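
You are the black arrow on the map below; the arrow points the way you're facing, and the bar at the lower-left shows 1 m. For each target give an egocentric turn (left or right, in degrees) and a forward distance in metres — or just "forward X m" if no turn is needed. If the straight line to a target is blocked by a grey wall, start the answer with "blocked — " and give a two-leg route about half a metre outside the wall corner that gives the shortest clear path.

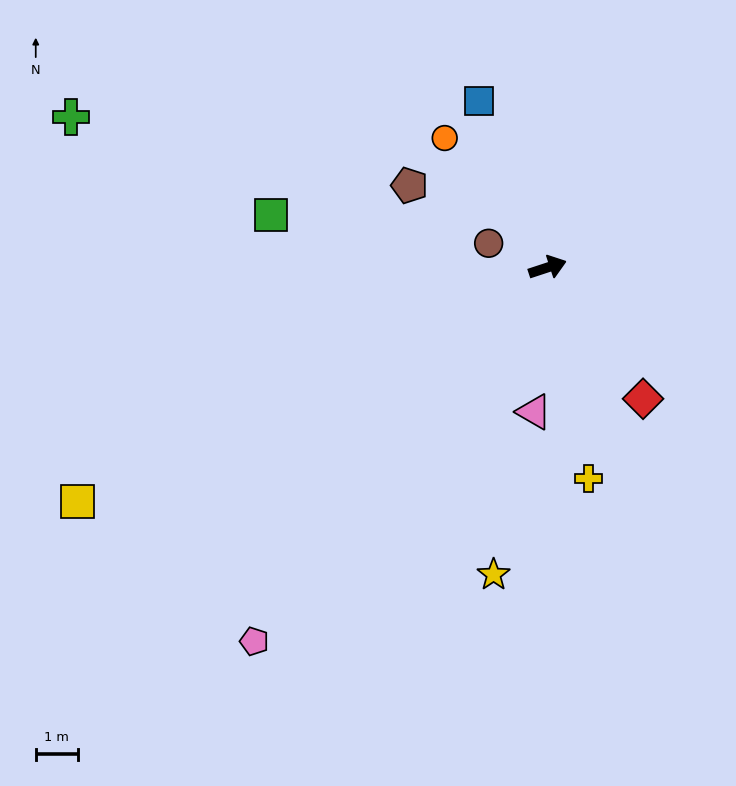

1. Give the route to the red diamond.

turn right 72°, forward 3.8 m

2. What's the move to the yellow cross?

turn right 97°, forward 5.1 m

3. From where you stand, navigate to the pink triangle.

turn right 114°, forward 3.4 m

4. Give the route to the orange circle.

turn left 110°, forward 3.9 m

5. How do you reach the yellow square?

turn right 172°, forward 12.4 m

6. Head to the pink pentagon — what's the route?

turn right 146°, forward 11.2 m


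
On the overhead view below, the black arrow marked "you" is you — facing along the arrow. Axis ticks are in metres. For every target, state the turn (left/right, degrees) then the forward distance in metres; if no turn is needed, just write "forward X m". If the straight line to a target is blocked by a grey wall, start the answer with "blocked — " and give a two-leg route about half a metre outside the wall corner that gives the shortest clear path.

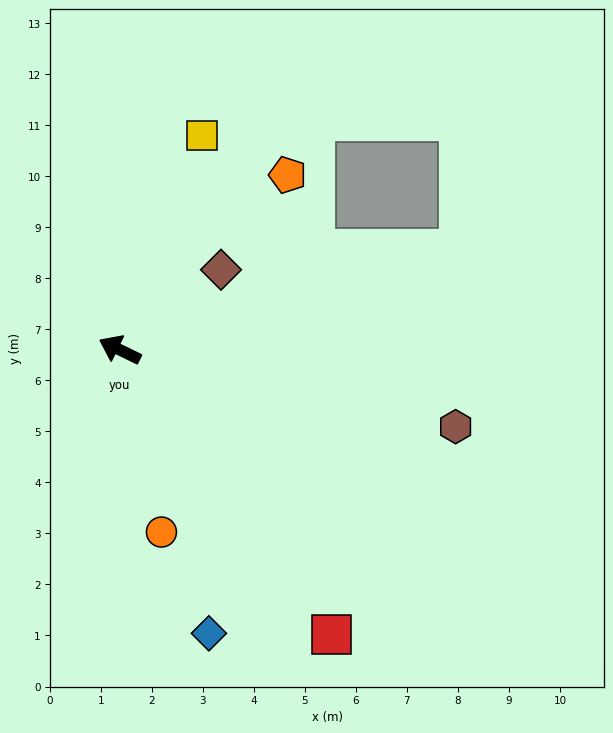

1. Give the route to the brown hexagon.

turn right 167°, forward 6.8 m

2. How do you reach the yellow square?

turn right 85°, forward 4.5 m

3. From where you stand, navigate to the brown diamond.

turn right 116°, forward 2.5 m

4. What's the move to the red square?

turn left 153°, forward 7.0 m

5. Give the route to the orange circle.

turn left 129°, forward 3.7 m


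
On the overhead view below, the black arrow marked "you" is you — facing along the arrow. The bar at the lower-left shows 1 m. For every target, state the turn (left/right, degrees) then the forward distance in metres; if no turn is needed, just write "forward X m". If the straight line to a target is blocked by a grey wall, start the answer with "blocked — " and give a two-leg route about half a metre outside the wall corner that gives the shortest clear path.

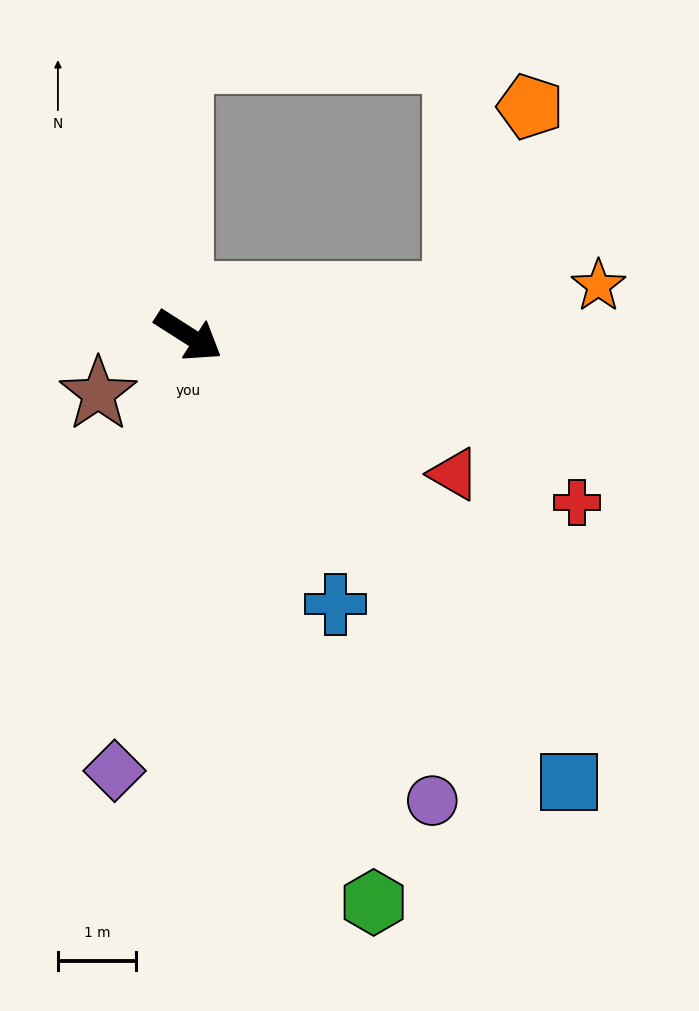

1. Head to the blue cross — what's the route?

turn right 29°, forward 3.9 m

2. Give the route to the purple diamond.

turn right 67°, forward 5.6 m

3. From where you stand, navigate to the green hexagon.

turn right 39°, forward 7.6 m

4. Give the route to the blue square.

turn right 17°, forward 7.5 m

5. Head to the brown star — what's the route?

turn right 114°, forward 1.4 m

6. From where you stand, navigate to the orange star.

turn left 40°, forward 5.3 m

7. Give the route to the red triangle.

turn left 5°, forward 3.8 m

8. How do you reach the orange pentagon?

blocked — turn left 41°, forward 3.5 m, then turn left 60°, forward 2.6 m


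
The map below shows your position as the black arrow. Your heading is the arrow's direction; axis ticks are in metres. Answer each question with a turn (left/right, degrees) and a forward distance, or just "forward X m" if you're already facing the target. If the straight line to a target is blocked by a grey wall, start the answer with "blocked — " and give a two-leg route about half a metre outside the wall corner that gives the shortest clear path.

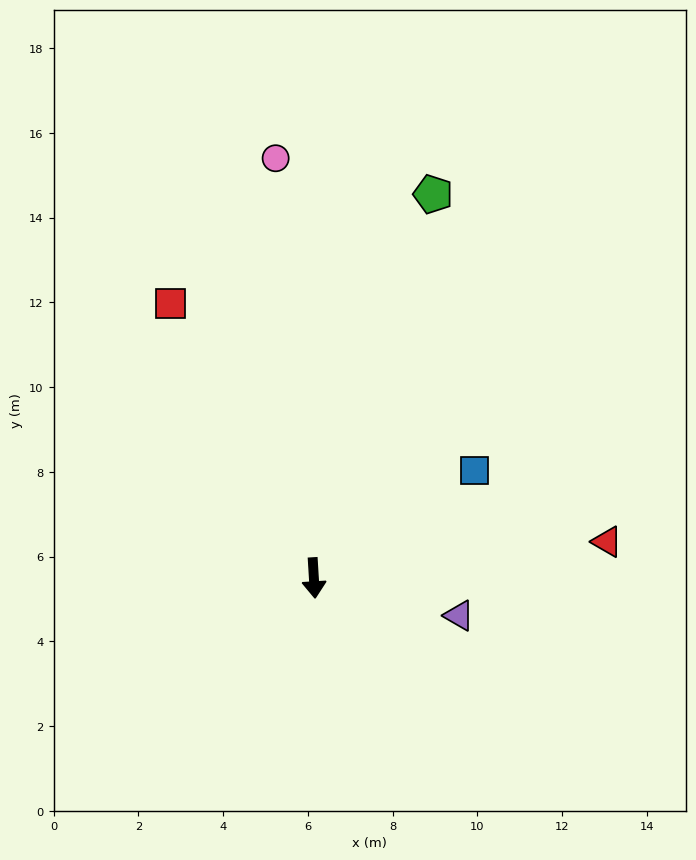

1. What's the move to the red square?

turn right 156°, forward 7.3 m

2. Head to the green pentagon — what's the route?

turn left 159°, forward 9.5 m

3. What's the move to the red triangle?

turn left 94°, forward 7.0 m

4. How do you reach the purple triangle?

turn left 72°, forward 3.5 m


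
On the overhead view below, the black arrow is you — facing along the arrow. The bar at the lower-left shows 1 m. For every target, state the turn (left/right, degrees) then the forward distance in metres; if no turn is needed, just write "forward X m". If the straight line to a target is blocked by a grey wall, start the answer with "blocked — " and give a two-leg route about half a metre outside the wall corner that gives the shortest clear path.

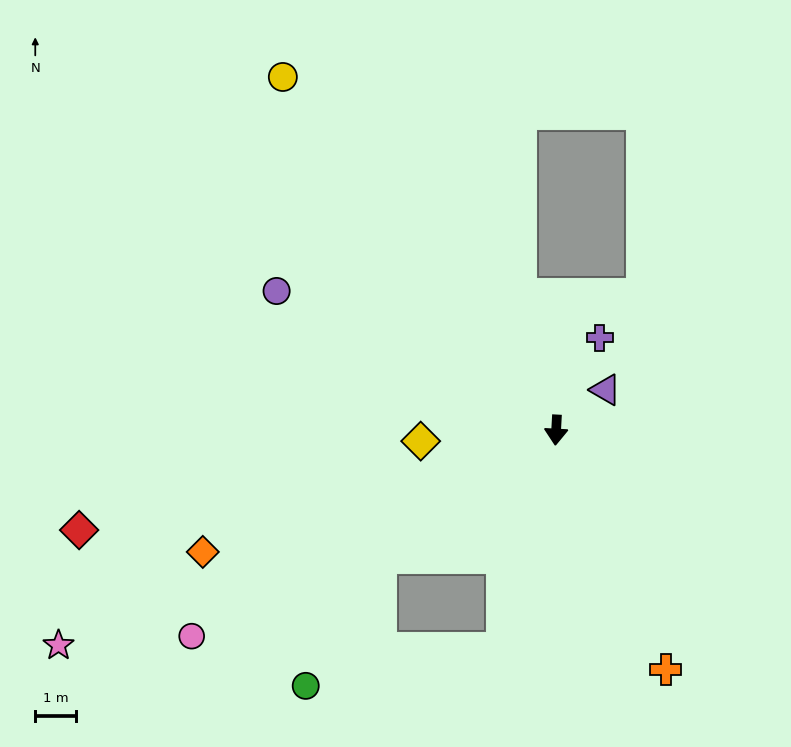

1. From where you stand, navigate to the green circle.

blocked — turn right 51°, forward 5.3 m, then turn left 24°, forward 3.6 m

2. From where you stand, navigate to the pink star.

turn right 63°, forward 13.2 m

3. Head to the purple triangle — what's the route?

turn left 132°, forward 1.6 m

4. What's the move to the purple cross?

turn left 158°, forward 2.5 m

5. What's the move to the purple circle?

turn right 113°, forward 7.6 m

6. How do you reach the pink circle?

turn right 57°, forward 10.2 m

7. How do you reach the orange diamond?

turn right 68°, forward 9.1 m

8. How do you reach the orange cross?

turn left 28°, forward 6.4 m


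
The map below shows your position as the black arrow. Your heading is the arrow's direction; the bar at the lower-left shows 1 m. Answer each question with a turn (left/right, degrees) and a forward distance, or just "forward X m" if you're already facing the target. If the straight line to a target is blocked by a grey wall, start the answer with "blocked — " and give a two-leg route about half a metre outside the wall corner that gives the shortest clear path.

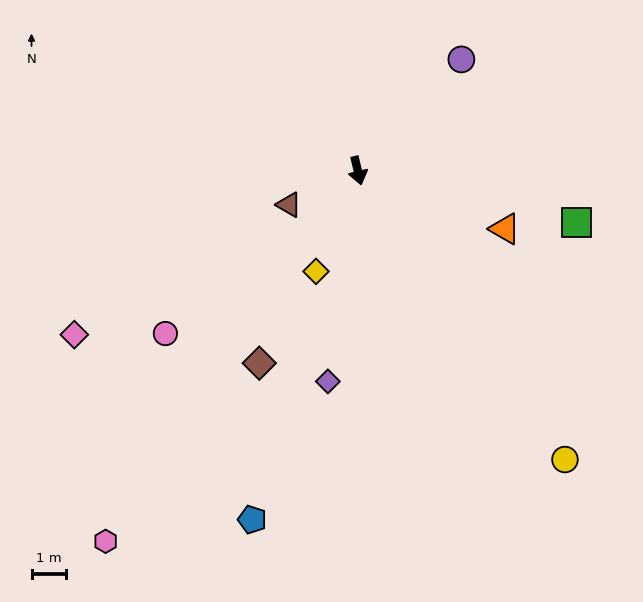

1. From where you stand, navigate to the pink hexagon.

turn right 48°, forward 12.9 m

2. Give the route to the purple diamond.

turn right 21°, forward 6.1 m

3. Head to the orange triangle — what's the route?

turn left 55°, forward 4.5 m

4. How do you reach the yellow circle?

turn left 22°, forward 10.2 m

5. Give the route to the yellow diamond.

turn right 36°, forward 3.1 m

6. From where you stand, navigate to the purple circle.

turn left 124°, forward 4.4 m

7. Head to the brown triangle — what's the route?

turn right 77°, forward 2.2 m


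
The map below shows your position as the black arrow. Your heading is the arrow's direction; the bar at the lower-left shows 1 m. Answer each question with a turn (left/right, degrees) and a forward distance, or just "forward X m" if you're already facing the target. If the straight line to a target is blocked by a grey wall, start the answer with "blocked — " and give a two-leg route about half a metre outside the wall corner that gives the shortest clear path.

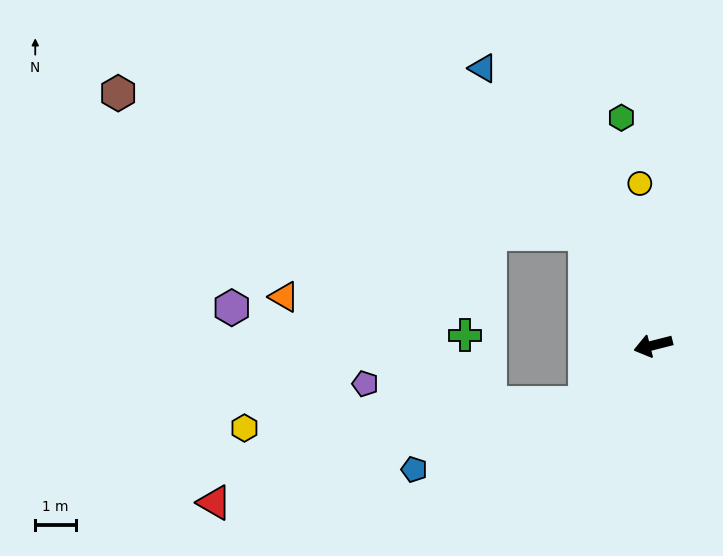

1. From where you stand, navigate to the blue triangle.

turn right 73°, forward 8.0 m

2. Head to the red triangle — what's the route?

blocked — turn left 26°, forward 2.2 m, then turn right 25°, forward 9.5 m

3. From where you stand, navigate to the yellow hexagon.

blocked — turn left 26°, forward 2.2 m, then turn right 36°, forward 8.4 m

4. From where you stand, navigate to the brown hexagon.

blocked — turn right 73°, forward 3.2 m, then turn left 42°, forward 12.0 m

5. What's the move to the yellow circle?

turn right 100°, forward 4.0 m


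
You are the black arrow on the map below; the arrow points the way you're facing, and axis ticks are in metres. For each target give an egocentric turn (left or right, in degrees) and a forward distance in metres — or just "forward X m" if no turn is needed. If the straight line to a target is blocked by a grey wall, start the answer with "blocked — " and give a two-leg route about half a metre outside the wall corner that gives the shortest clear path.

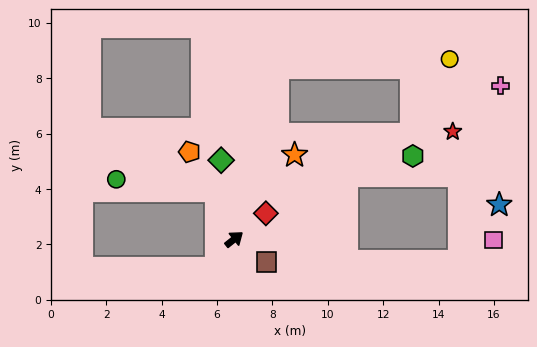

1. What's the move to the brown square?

turn right 74°, forward 1.4 m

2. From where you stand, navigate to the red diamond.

forward 1.5 m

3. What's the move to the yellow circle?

blocked — turn left 37°, forward 6.4 m, then turn right 73°, forward 6.2 m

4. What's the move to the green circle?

blocked — turn left 72°, forward 1.9 m, then turn left 63°, forward 3.6 m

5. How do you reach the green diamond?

turn left 61°, forward 2.9 m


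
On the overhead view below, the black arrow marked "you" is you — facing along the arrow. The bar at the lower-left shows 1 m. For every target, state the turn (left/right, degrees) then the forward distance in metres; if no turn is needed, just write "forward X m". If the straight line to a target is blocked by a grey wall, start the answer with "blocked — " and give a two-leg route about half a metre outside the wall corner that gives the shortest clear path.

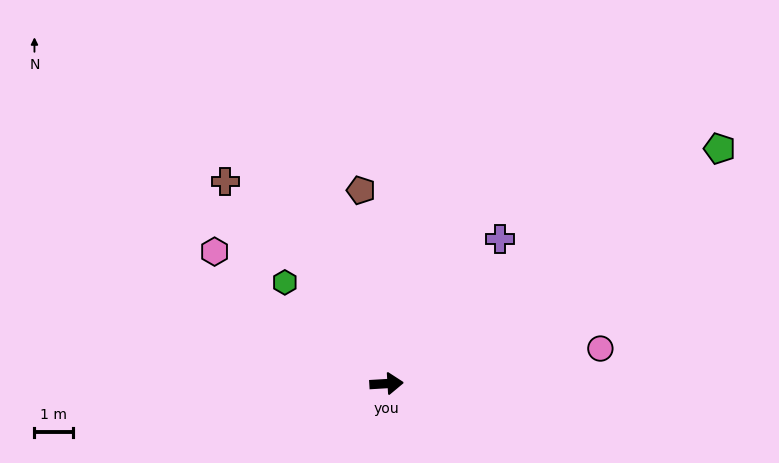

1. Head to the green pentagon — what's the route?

turn left 32°, forward 10.5 m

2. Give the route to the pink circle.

turn left 6°, forward 5.6 m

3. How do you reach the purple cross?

turn left 48°, forward 4.7 m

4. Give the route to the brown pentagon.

turn left 94°, forward 5.0 m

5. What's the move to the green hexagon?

turn left 132°, forward 3.7 m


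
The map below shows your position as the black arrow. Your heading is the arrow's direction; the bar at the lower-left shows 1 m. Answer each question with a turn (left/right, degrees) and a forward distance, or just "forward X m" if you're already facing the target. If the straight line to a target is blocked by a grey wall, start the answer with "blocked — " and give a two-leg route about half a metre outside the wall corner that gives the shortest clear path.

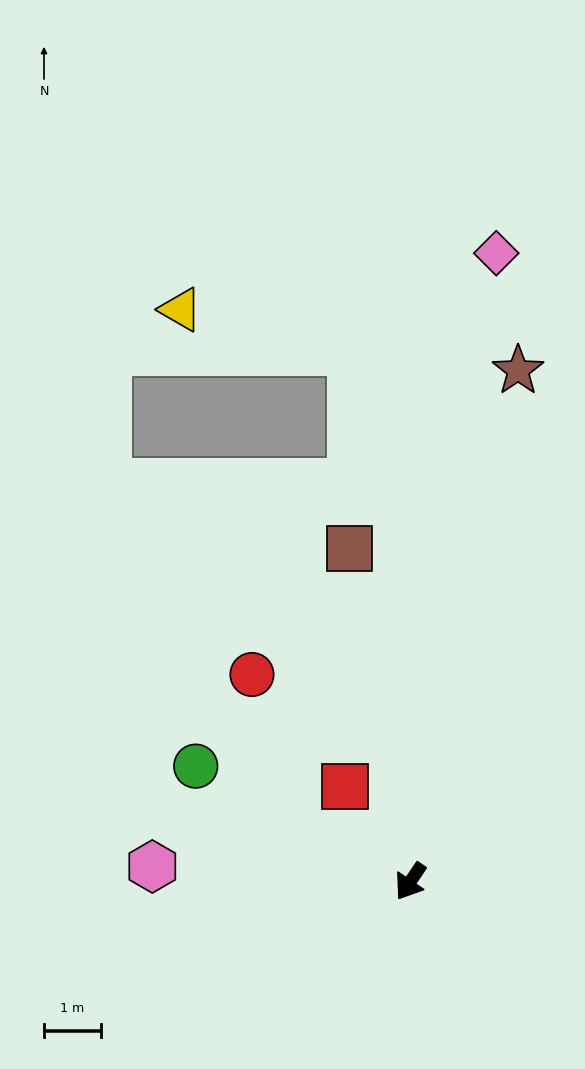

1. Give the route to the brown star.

turn right 158°, forward 9.2 m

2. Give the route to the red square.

turn right 111°, forward 2.0 m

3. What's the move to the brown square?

turn right 136°, forward 6.0 m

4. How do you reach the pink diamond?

turn right 154°, forward 11.2 m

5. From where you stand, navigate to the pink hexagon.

turn right 59°, forward 4.6 m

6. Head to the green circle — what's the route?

turn right 84°, forward 4.3 m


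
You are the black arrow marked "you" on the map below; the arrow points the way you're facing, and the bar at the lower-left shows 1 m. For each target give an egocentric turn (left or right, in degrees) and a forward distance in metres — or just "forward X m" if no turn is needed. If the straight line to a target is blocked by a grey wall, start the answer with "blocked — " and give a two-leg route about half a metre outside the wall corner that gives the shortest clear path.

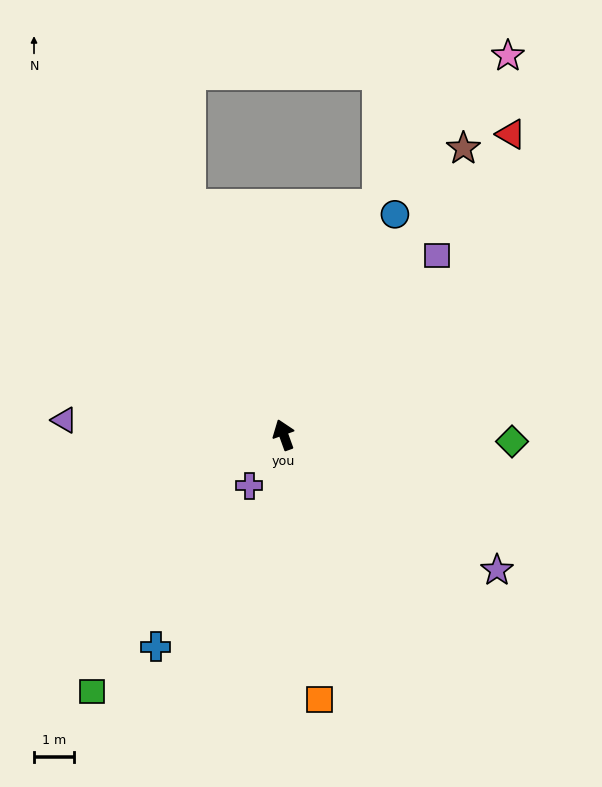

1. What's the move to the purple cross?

turn left 126°, forward 1.5 m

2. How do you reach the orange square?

turn left 168°, forward 6.7 m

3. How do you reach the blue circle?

turn right 47°, forward 6.2 m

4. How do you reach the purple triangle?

turn left 66°, forward 5.5 m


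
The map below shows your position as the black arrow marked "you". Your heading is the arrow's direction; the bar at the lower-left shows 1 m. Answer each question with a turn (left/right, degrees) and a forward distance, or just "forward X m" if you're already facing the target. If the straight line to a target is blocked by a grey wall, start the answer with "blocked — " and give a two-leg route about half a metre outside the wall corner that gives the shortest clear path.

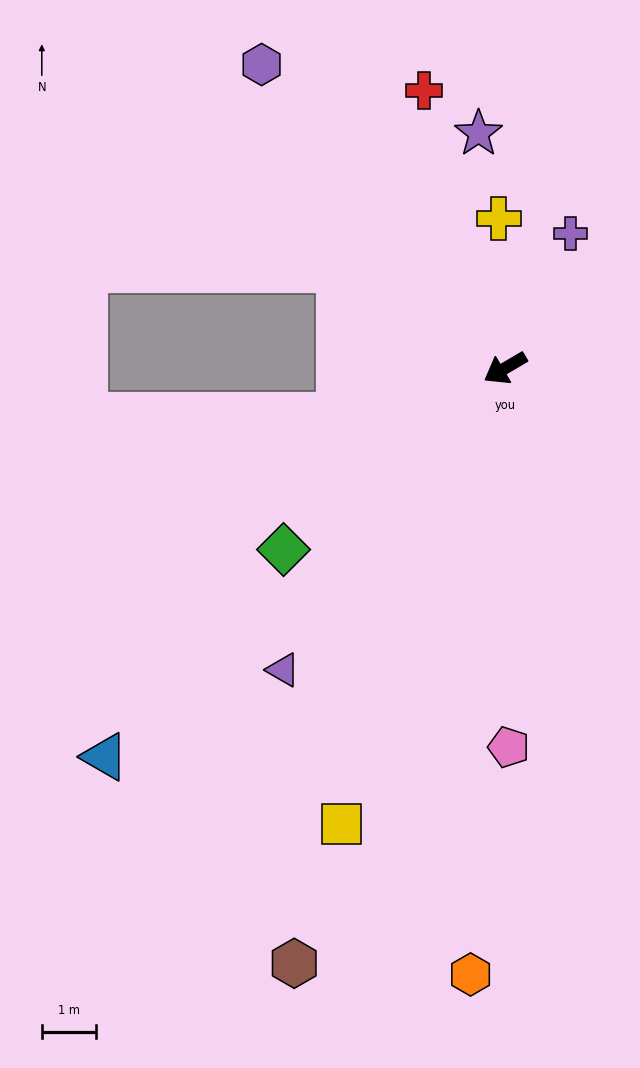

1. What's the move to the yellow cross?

turn right 118°, forward 2.8 m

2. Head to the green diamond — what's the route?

turn left 9°, forward 5.3 m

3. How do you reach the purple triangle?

turn left 23°, forward 6.9 m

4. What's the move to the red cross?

turn right 104°, forward 5.3 m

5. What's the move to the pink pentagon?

turn left 60°, forward 7.0 m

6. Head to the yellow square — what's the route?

turn left 40°, forward 8.9 m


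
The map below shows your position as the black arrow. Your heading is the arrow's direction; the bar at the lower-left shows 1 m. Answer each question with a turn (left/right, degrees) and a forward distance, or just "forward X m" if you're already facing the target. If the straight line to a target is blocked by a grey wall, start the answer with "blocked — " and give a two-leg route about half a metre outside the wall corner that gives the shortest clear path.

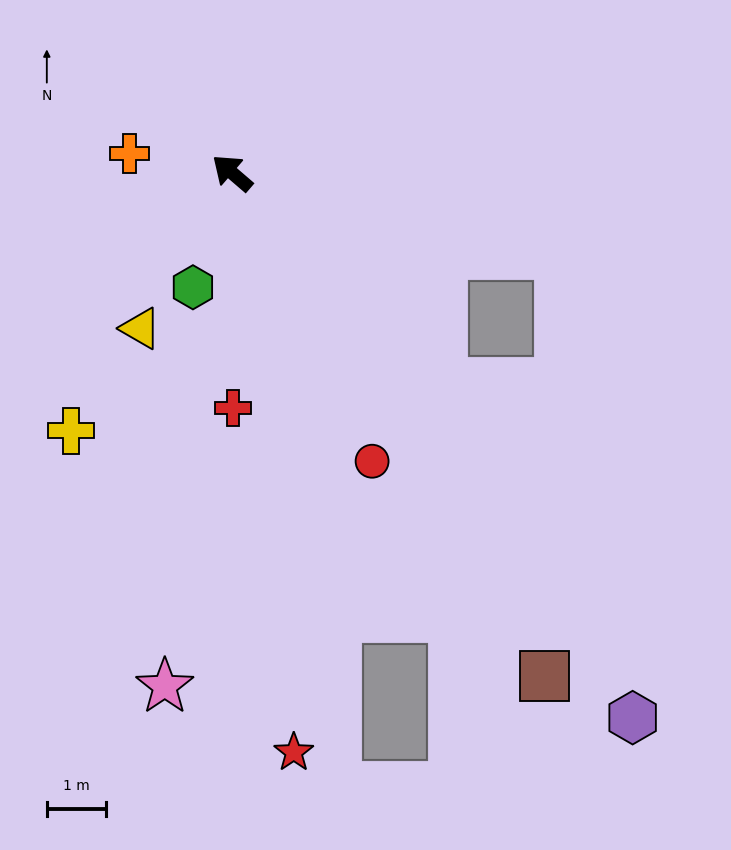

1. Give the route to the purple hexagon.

turn left 167°, forward 11.4 m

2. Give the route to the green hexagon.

turn left 112°, forward 2.0 m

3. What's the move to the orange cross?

turn left 30°, forward 1.8 m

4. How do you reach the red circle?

turn left 157°, forward 5.4 m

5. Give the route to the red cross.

turn left 131°, forward 4.0 m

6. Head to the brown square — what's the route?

turn left 163°, forward 9.9 m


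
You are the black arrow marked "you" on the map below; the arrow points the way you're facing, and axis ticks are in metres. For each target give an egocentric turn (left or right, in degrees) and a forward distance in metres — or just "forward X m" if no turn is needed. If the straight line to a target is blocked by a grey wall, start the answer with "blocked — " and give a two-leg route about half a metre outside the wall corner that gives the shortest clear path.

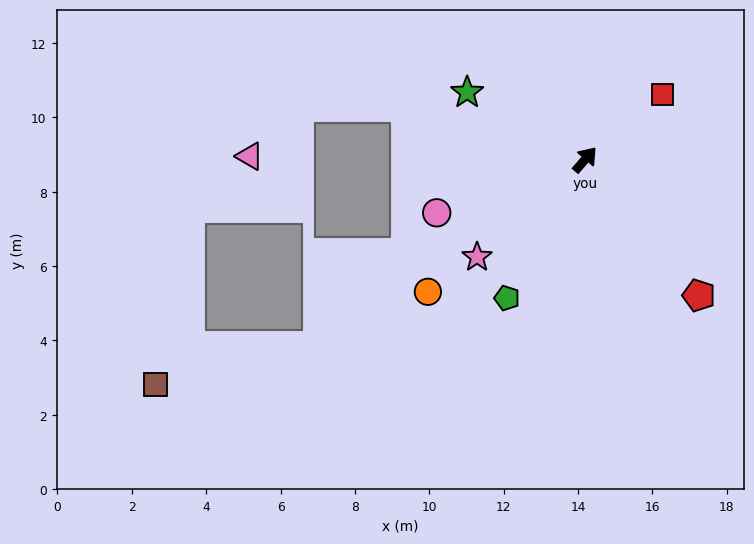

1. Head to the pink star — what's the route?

turn left 173°, forward 3.9 m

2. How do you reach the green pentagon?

turn right 169°, forward 4.3 m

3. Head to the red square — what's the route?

turn right 9°, forward 2.7 m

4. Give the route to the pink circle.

turn left 151°, forward 4.2 m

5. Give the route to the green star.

turn left 101°, forward 3.6 m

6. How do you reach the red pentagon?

turn right 99°, forward 4.8 m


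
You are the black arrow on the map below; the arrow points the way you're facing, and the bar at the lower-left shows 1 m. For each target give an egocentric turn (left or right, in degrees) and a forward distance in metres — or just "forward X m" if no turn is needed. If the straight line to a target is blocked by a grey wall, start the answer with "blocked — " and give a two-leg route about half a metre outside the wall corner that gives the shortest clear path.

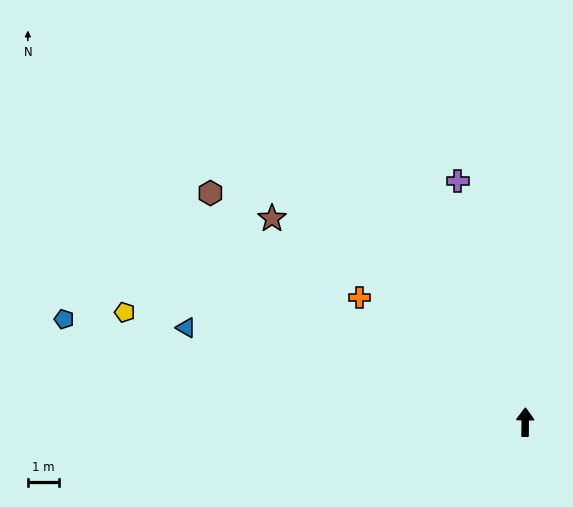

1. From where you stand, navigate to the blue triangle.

turn left 75°, forward 11.4 m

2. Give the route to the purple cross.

turn left 16°, forward 8.1 m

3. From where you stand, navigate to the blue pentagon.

turn left 78°, forward 15.3 m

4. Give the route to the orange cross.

turn left 54°, forward 6.7 m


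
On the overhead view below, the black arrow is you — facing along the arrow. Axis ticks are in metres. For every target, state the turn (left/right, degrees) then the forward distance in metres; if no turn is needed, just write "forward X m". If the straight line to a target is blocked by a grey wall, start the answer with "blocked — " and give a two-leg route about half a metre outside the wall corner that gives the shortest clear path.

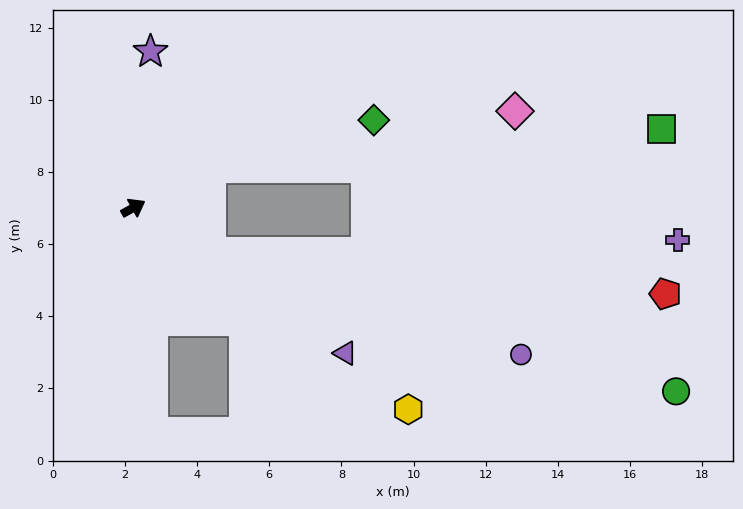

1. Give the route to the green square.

blocked — forward 2.4 m, then turn right 24°, forward 12.5 m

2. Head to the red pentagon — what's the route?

blocked — turn right 59°, forward 2.5 m, then turn left 25°, forward 12.7 m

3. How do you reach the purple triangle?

turn right 64°, forward 7.1 m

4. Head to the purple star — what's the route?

turn left 55°, forward 4.4 m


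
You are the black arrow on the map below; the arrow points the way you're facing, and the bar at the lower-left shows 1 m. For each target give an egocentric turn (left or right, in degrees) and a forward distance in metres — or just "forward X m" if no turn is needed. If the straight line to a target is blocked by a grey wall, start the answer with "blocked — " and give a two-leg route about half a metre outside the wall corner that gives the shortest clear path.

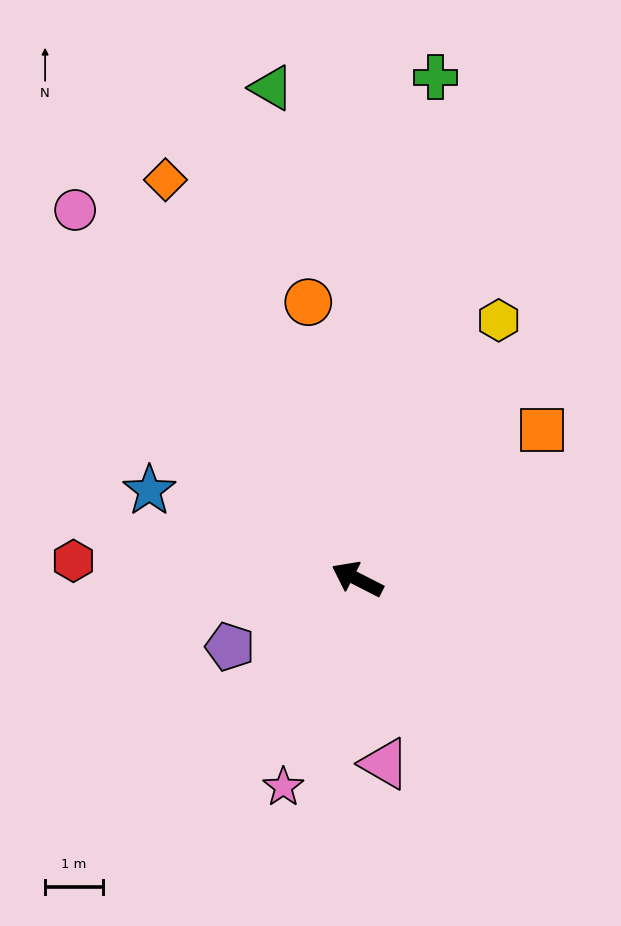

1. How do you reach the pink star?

turn left 97°, forward 3.8 m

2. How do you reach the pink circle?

turn right 26°, forward 8.0 m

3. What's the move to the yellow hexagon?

turn right 92°, forward 5.1 m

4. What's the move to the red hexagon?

turn left 23°, forward 4.9 m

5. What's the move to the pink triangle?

turn left 125°, forward 3.2 m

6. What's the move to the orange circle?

turn right 53°, forward 4.9 m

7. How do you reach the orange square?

turn right 114°, forward 4.1 m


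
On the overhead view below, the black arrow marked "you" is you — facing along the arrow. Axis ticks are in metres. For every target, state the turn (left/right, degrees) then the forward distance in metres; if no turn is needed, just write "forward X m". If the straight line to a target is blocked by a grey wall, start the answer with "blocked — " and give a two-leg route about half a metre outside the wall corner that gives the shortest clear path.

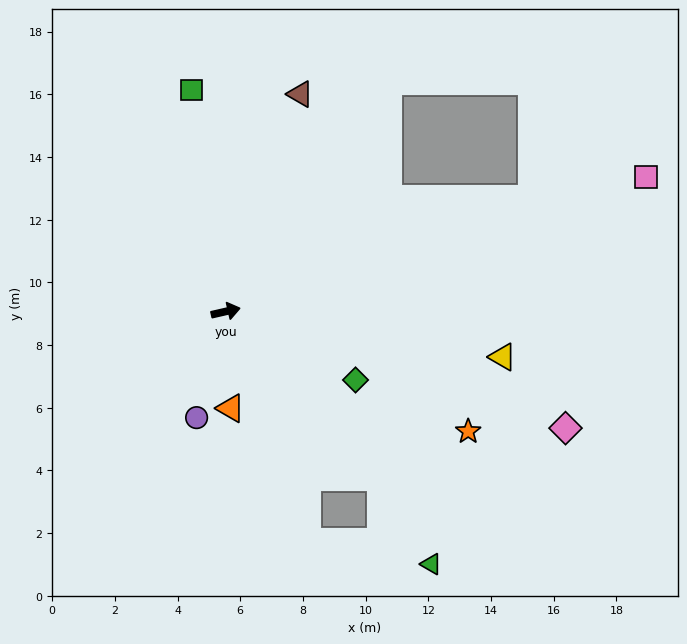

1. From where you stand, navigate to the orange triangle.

turn right 100°, forward 3.1 m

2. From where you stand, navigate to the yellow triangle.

turn right 22°, forward 9.0 m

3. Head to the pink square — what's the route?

turn left 5°, forward 14.1 m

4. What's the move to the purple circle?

turn right 118°, forward 3.5 m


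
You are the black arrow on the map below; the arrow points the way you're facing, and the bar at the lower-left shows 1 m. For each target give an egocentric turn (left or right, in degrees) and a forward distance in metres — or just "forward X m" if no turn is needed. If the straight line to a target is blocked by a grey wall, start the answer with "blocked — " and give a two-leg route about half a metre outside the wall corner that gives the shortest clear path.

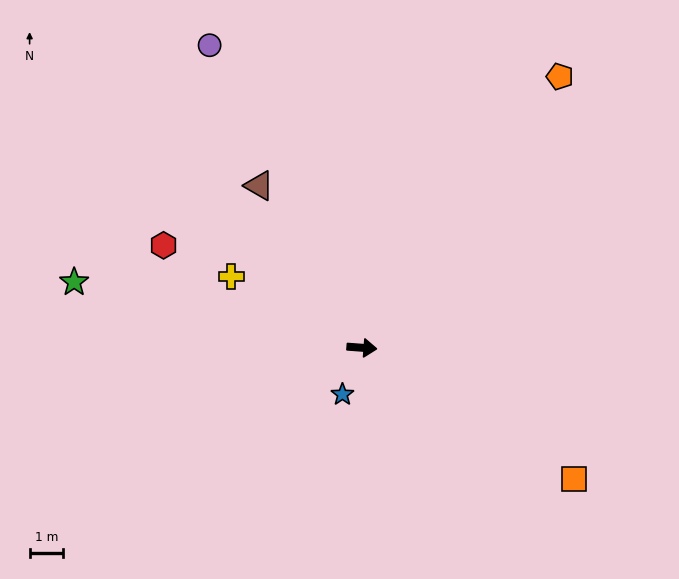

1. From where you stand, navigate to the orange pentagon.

turn left 58°, forward 10.1 m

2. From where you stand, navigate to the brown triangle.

turn left 127°, forward 5.8 m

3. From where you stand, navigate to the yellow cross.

turn left 156°, forward 4.5 m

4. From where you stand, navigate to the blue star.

turn right 108°, forward 1.5 m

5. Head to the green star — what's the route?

turn left 171°, forward 8.9 m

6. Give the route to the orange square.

turn right 27°, forward 7.5 m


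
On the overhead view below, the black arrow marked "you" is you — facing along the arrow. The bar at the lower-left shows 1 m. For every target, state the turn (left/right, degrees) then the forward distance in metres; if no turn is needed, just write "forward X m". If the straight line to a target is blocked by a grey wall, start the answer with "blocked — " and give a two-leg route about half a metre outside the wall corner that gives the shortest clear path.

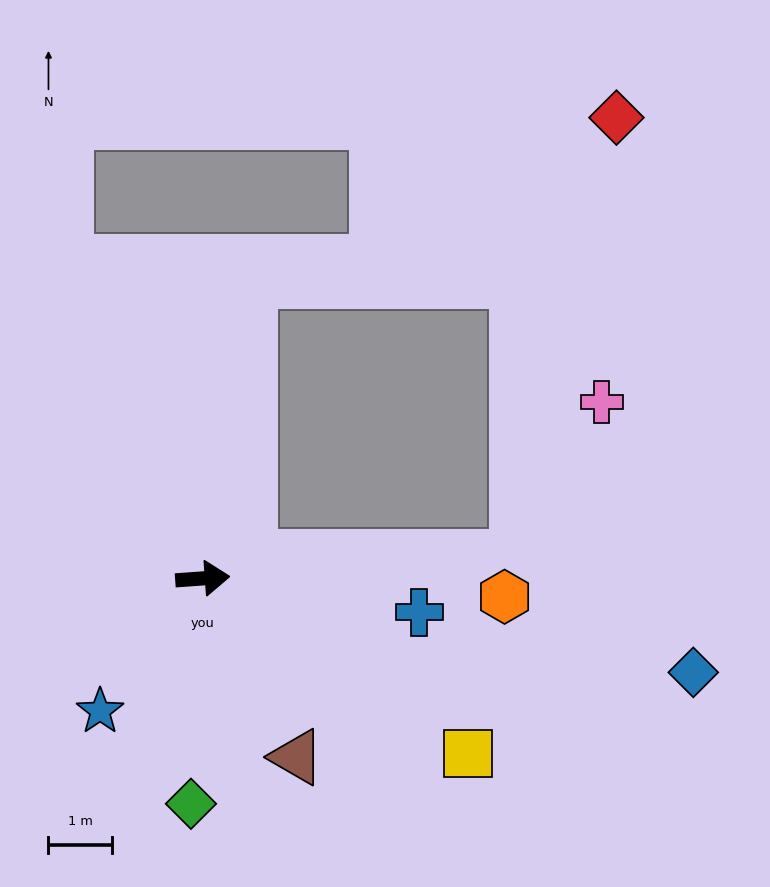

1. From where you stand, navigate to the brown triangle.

turn right 66°, forward 3.2 m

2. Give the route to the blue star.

turn right 132°, forward 2.6 m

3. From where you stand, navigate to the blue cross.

turn right 13°, forward 3.5 m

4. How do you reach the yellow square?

turn right 38°, forward 5.0 m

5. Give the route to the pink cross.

blocked — forward 5.0 m, then turn left 57°, forward 2.8 m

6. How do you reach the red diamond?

blocked — forward 5.0 m, then turn left 73°, forward 7.1 m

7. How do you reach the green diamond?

turn right 97°, forward 3.6 m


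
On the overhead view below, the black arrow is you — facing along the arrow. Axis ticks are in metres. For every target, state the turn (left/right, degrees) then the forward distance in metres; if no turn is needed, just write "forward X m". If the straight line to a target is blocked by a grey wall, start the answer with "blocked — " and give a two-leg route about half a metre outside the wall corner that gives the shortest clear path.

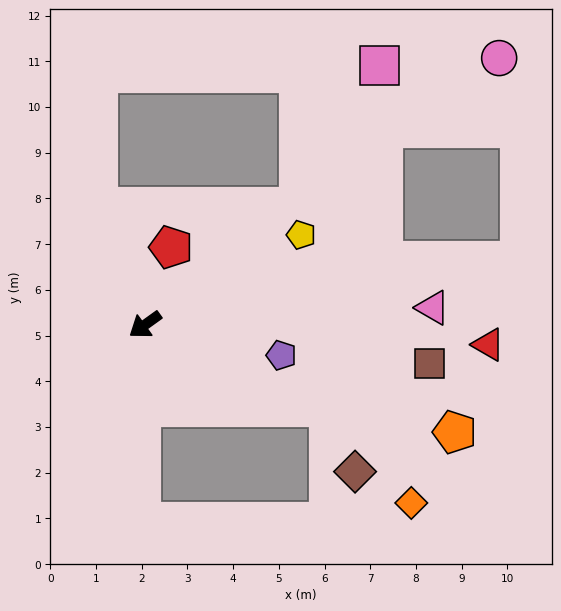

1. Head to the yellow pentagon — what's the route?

turn left 174°, forward 3.9 m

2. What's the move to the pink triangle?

turn left 148°, forward 6.3 m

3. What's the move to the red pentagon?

turn right 144°, forward 1.8 m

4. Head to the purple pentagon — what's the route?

turn left 132°, forward 3.1 m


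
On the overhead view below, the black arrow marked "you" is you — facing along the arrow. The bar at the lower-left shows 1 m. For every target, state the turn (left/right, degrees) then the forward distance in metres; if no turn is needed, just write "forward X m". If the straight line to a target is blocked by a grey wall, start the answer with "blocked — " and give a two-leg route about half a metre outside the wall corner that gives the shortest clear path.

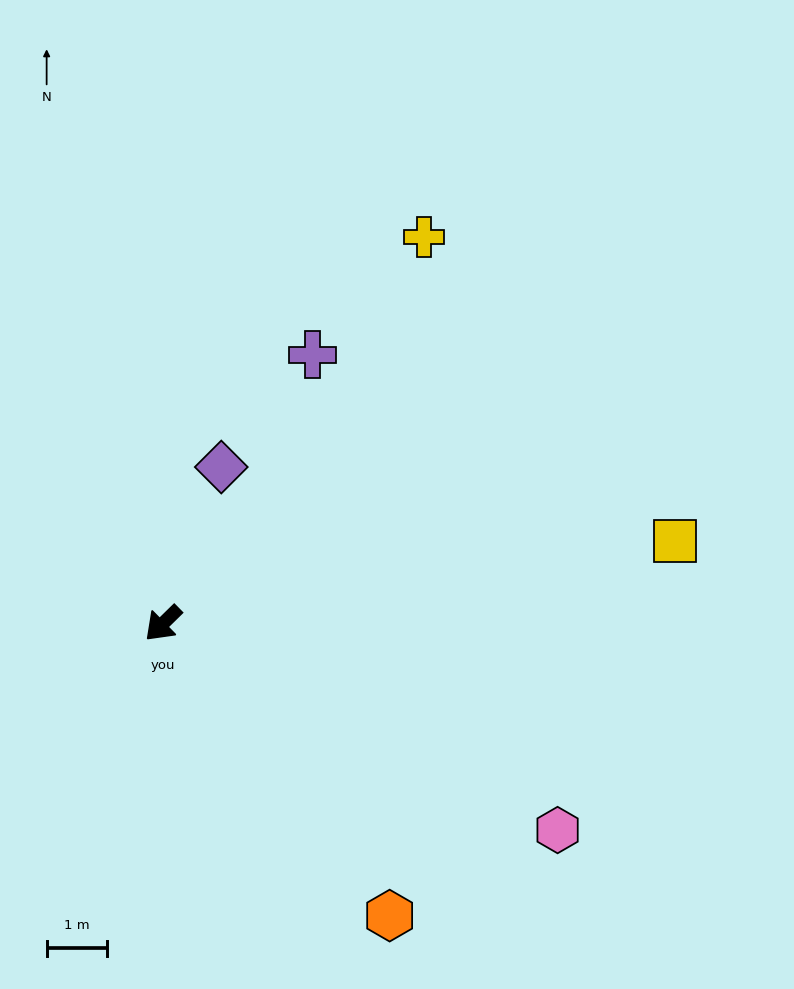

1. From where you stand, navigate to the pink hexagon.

turn left 108°, forward 7.4 m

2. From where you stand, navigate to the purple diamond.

turn right 155°, forward 2.8 m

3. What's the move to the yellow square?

turn left 145°, forward 8.6 m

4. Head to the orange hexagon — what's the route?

turn left 83°, forward 6.2 m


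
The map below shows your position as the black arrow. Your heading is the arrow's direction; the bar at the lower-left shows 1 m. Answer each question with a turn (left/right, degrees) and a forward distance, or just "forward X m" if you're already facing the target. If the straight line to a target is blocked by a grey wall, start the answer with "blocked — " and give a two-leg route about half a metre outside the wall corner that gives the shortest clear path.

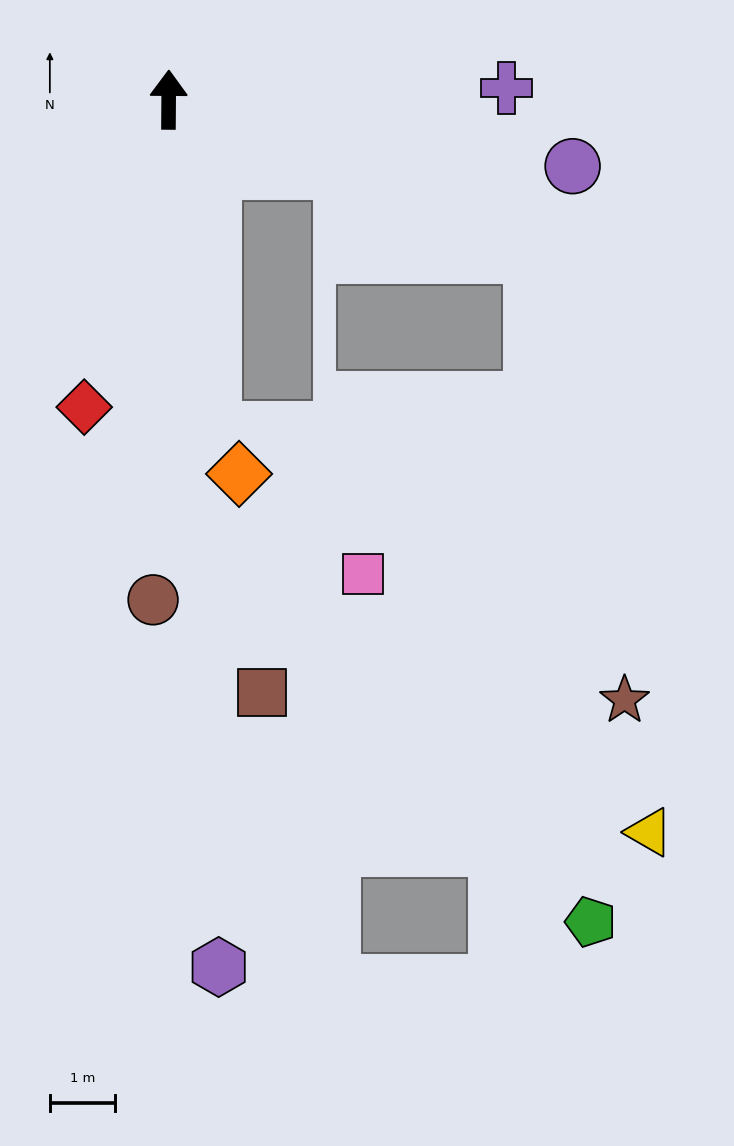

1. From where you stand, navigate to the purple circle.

turn right 99°, forward 6.2 m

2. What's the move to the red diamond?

turn left 165°, forward 4.9 m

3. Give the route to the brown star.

blocked — turn right 113°, forward 6.0 m, then turn right 55°, forward 6.9 m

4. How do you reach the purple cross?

turn right 88°, forward 5.2 m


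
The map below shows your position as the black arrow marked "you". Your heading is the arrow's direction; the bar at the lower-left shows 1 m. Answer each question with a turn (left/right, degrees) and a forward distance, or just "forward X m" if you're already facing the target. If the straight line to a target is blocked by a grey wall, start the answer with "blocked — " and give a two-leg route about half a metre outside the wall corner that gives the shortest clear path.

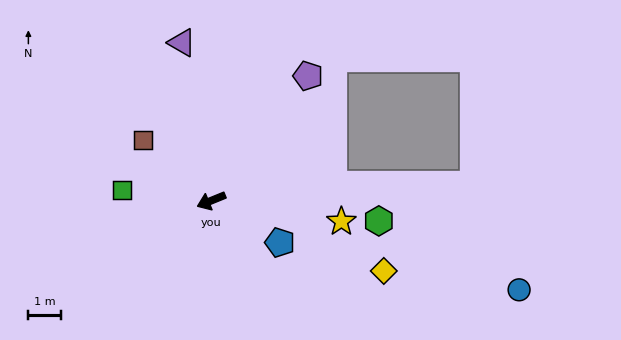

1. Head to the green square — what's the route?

turn right 29°, forward 2.8 m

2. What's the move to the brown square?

turn right 64°, forward 2.8 m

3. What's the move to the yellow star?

turn left 149°, forward 4.1 m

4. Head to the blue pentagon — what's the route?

turn left 126°, forward 2.5 m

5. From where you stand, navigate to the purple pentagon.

turn right 150°, forward 4.9 m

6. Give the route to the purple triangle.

turn right 102°, forward 5.0 m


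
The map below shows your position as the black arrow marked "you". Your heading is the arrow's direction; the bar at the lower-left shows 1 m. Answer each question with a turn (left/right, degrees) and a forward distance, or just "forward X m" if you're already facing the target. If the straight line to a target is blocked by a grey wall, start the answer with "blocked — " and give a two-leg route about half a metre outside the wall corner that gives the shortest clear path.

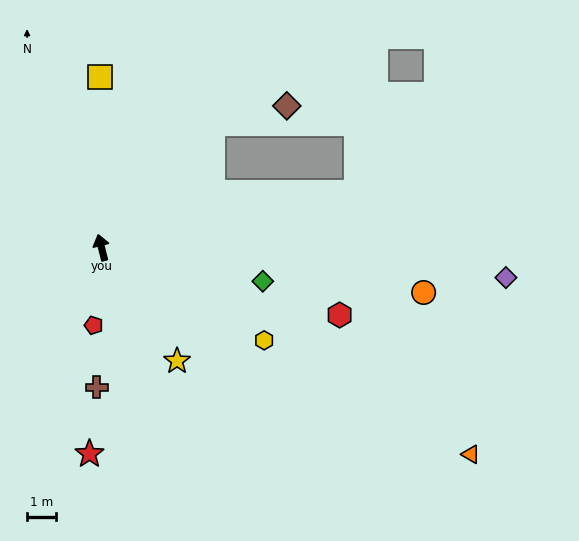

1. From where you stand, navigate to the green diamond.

turn right 116°, forward 5.6 m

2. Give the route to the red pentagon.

turn left 160°, forward 2.7 m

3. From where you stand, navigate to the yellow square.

turn right 14°, forward 5.9 m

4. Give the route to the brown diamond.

blocked — turn right 56°, forward 5.7 m, then turn right 34°, forward 2.6 m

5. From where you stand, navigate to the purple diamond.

turn right 108°, forward 13.9 m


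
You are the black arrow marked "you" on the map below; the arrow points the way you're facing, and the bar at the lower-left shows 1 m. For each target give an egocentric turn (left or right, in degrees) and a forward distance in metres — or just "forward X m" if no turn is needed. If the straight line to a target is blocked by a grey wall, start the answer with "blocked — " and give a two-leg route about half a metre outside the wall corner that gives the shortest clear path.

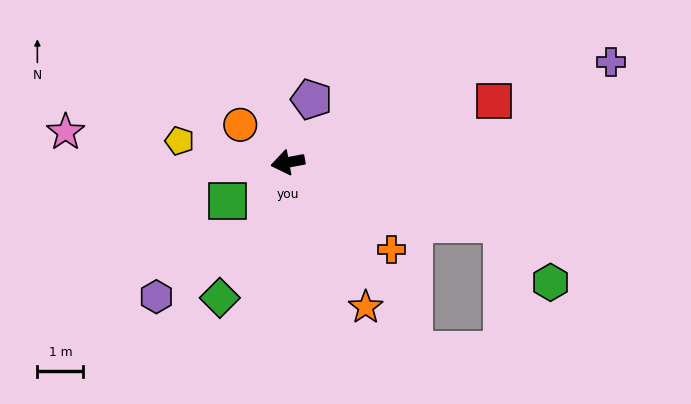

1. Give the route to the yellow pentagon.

turn right 22°, forward 2.4 m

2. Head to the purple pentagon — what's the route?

turn right 121°, forward 1.5 m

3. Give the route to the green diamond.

turn left 53°, forward 3.3 m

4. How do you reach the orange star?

turn left 108°, forward 3.6 m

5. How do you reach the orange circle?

turn right 49°, forward 1.3 m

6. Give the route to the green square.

turn left 22°, forward 1.6 m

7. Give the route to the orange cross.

turn left 129°, forward 3.0 m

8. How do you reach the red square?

turn right 174°, forward 4.7 m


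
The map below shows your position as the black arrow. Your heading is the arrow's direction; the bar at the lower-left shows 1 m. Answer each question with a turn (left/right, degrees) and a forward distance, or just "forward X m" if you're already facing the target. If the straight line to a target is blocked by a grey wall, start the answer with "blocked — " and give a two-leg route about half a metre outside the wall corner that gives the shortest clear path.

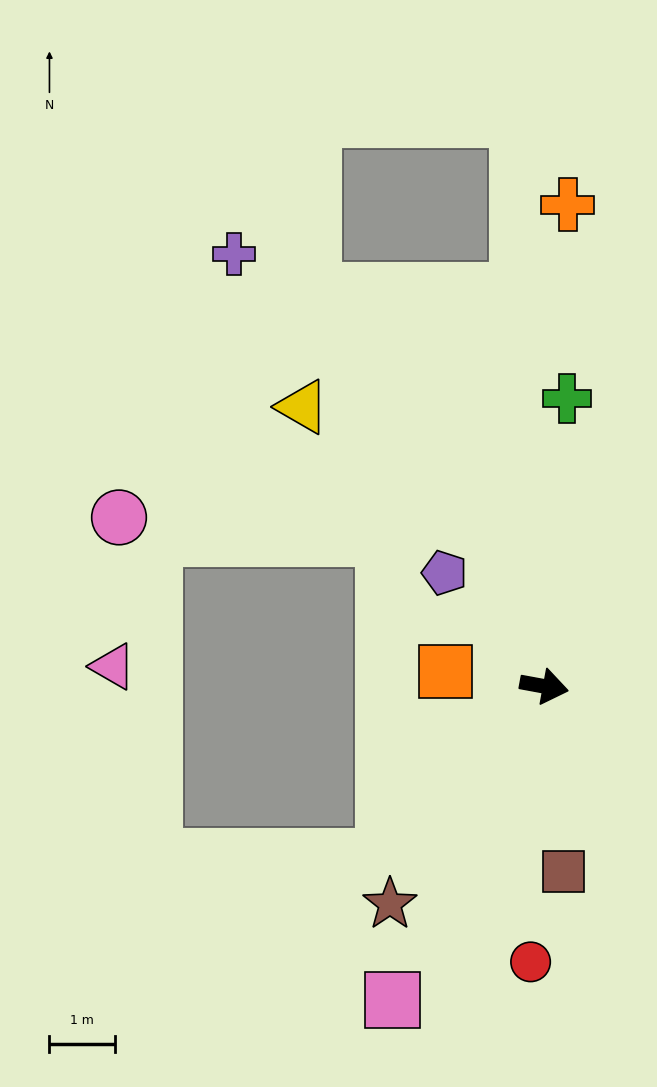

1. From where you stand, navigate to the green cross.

turn left 96°, forward 4.4 m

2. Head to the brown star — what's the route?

turn right 115°, forward 4.1 m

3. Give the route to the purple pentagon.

turn left 142°, forward 2.3 m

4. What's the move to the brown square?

turn right 74°, forward 2.8 m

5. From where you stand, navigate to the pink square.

turn right 105°, forward 5.3 m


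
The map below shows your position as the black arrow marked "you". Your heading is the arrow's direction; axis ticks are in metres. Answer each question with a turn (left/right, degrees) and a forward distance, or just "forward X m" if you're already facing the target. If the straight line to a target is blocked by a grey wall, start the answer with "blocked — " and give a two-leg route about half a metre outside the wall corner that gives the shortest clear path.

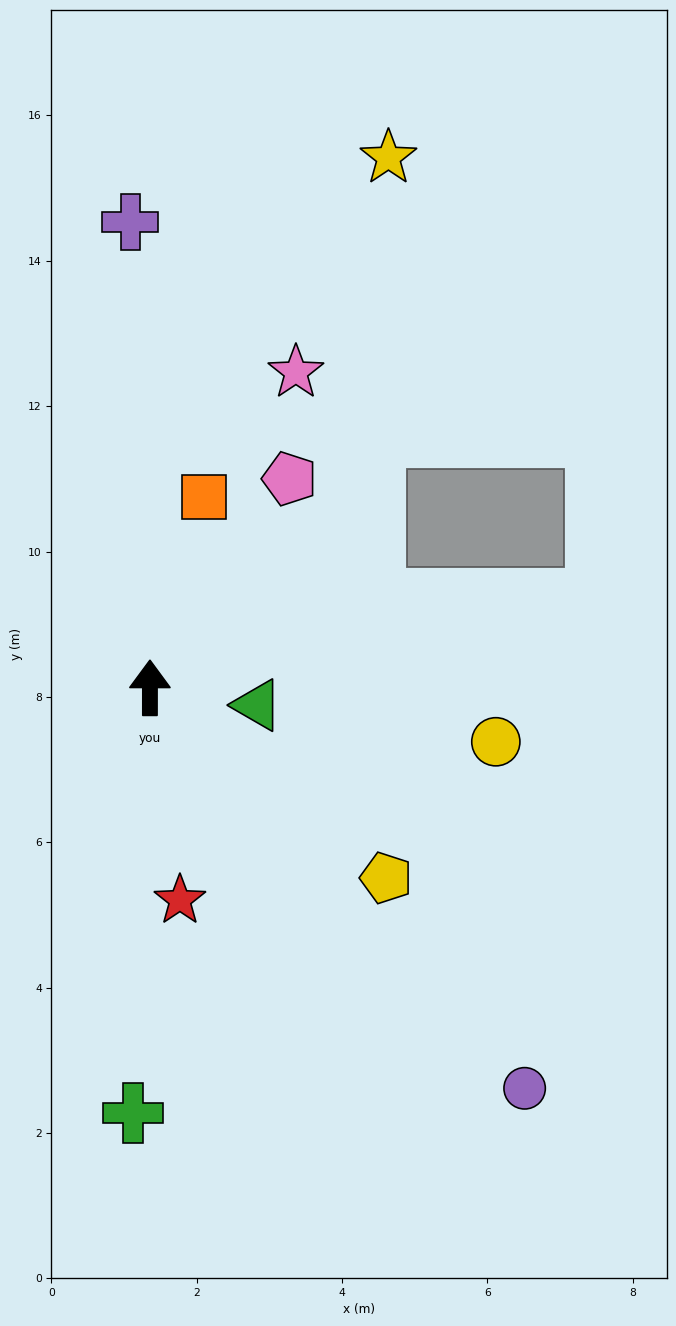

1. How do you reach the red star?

turn right 172°, forward 2.9 m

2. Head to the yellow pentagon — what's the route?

turn right 129°, forward 4.2 m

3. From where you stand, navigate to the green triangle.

turn right 99°, forward 1.5 m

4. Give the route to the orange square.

turn right 16°, forward 2.7 m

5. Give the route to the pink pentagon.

turn right 34°, forward 3.5 m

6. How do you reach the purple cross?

turn left 2°, forward 6.4 m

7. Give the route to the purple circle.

turn right 137°, forward 7.5 m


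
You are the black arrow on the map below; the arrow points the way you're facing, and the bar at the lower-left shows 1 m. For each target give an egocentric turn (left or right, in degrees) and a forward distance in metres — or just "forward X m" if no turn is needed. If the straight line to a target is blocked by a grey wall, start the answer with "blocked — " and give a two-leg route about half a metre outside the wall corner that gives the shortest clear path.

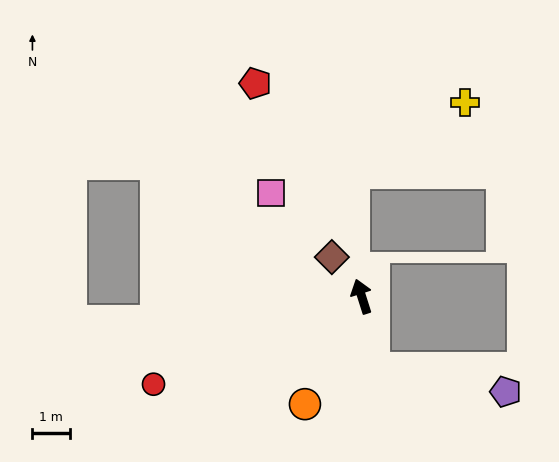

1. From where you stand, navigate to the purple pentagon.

blocked — turn left 173°, forward 1.9 m, then turn left 69°, forward 3.5 m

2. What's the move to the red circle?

turn left 95°, forward 6.0 m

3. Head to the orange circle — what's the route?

turn left 135°, forward 3.2 m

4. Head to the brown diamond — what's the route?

turn left 20°, forward 1.3 m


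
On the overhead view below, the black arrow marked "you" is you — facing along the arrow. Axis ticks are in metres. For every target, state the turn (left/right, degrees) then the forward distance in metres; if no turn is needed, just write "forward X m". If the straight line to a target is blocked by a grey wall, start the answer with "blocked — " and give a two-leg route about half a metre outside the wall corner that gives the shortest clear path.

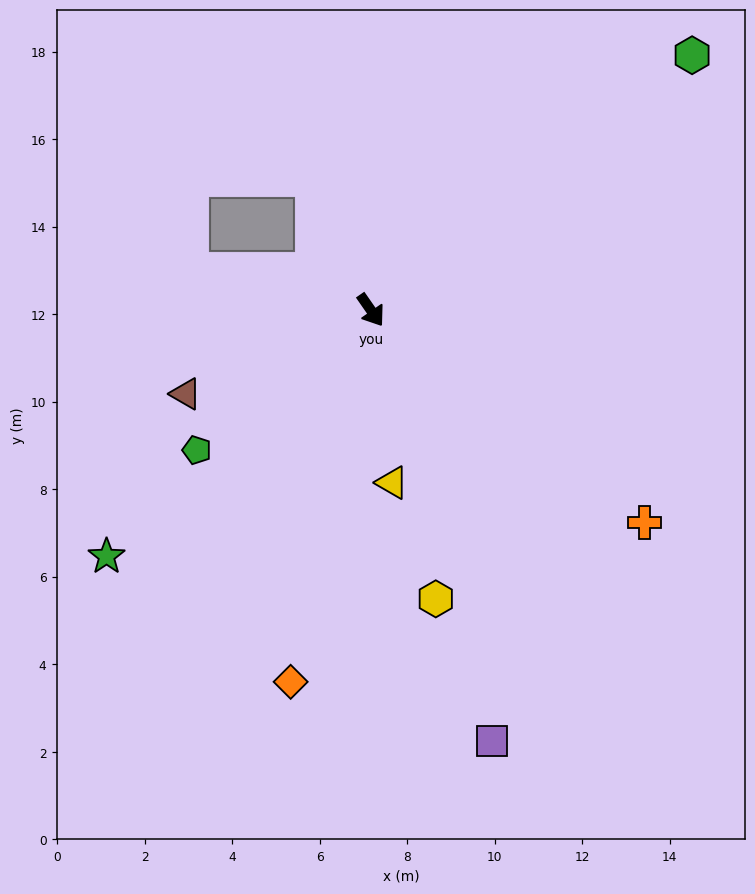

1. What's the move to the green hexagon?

turn left 94°, forward 9.4 m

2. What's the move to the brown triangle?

turn right 100°, forward 4.6 m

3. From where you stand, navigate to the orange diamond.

turn right 47°, forward 8.7 m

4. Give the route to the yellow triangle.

turn right 28°, forward 4.0 m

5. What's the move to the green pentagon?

turn right 86°, forward 5.1 m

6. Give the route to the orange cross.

turn left 17°, forward 7.9 m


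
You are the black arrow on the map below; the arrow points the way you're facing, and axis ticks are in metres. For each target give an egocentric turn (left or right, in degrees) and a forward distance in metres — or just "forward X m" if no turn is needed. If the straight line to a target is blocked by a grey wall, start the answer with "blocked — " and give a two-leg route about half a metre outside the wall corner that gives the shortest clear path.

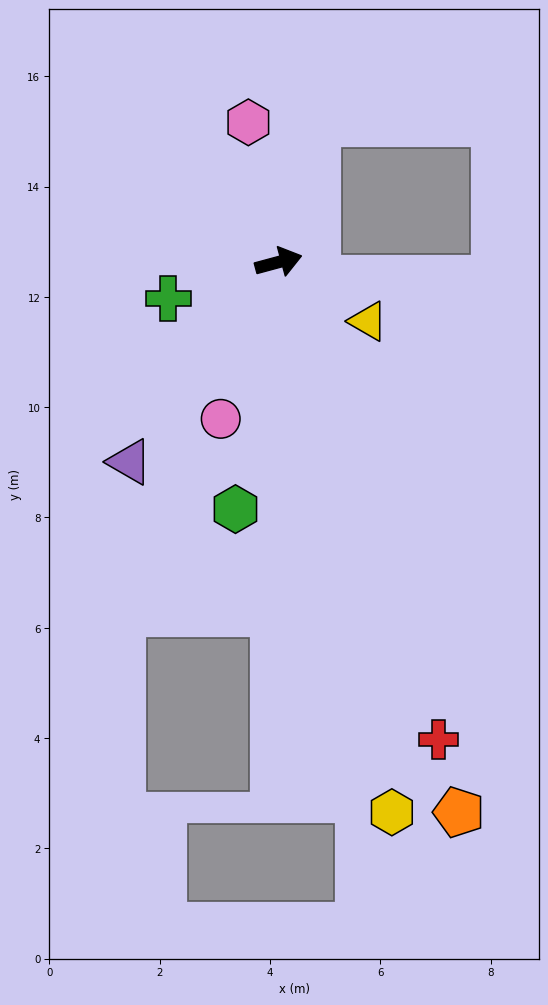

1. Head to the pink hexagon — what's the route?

turn left 87°, forward 2.6 m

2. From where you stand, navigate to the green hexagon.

turn right 115°, forward 4.5 m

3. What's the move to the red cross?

turn right 87°, forward 9.1 m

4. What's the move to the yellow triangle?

turn right 49°, forward 1.9 m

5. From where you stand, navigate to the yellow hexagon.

turn right 93°, forward 10.2 m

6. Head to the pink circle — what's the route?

turn right 125°, forward 3.0 m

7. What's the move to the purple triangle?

turn right 142°, forward 4.5 m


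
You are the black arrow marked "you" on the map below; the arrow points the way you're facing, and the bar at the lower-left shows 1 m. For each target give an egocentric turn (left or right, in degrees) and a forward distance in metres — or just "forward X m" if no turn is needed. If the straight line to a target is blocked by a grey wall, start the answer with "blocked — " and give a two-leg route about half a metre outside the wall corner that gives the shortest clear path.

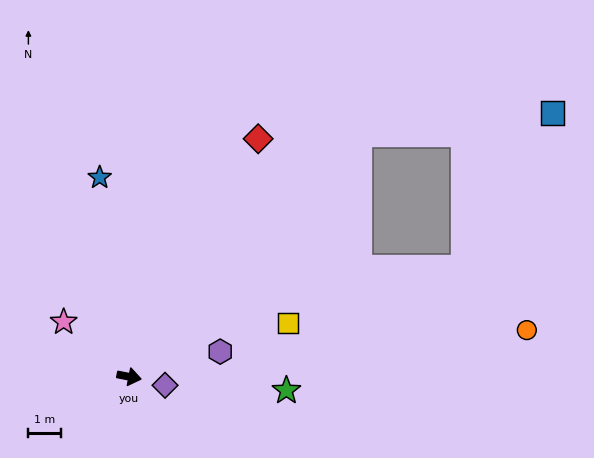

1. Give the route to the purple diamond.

turn right 2°, forward 1.1 m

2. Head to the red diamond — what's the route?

turn left 73°, forward 8.3 m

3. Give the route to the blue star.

turn left 109°, forward 6.2 m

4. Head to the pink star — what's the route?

turn left 151°, forward 2.6 m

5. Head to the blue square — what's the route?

blocked — turn left 58°, forward 10.2 m, then turn right 41°, forward 6.0 m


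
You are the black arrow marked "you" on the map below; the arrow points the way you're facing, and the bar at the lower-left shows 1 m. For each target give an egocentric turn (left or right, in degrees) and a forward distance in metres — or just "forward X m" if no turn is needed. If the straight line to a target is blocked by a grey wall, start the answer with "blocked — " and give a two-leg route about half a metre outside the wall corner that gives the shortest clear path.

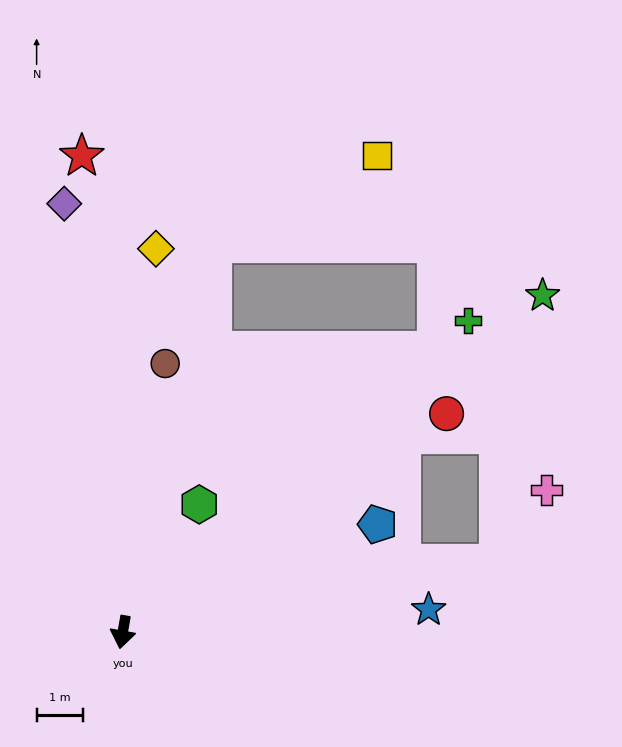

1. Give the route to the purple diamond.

turn right 162°, forward 9.4 m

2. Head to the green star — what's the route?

turn left 139°, forward 11.7 m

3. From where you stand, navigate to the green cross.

turn left 142°, forward 10.1 m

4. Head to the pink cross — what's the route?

blocked — turn left 110°, forward 8.3 m, then turn left 47°, forward 1.9 m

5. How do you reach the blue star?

turn left 104°, forward 6.7 m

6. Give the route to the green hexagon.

turn left 159°, forward 3.2 m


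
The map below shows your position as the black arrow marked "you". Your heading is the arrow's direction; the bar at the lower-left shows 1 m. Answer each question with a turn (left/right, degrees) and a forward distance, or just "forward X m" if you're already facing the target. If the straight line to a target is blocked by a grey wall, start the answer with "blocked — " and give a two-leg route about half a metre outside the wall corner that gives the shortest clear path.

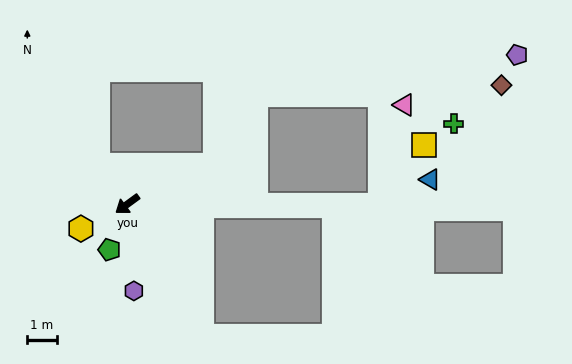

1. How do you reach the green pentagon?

turn left 32°, forward 1.7 m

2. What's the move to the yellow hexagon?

turn right 8°, forward 1.8 m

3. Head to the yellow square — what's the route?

blocked — turn left 144°, forward 8.6 m, then turn left 54°, forward 2.5 m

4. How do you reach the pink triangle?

blocked — turn left 144°, forward 8.6 m, then turn left 76°, forward 3.5 m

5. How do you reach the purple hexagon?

turn left 58°, forward 3.0 m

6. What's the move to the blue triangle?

blocked — turn left 144°, forward 8.6 m, then turn left 27°, forward 1.9 m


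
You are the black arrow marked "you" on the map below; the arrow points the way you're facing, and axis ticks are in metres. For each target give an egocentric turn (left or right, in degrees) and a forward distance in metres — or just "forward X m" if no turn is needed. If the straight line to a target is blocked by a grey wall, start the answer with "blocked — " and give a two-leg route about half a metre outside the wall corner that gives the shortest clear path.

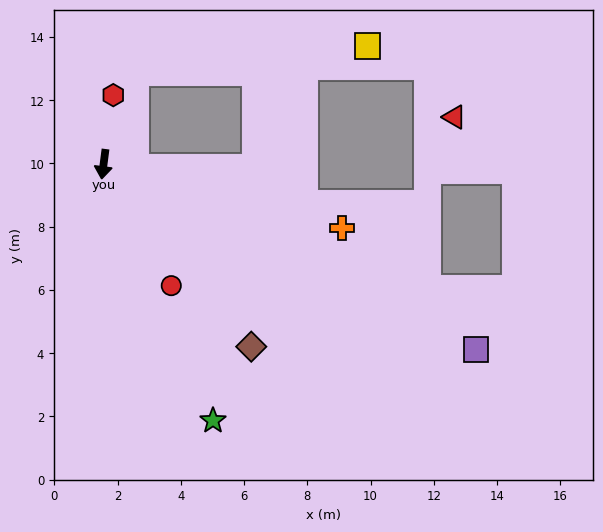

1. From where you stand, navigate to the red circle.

turn left 37°, forward 4.4 m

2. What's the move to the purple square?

turn left 71°, forward 13.1 m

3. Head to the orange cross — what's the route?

turn left 82°, forward 7.8 m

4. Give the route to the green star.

turn left 30°, forward 8.8 m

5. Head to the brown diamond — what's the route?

turn left 46°, forward 7.4 m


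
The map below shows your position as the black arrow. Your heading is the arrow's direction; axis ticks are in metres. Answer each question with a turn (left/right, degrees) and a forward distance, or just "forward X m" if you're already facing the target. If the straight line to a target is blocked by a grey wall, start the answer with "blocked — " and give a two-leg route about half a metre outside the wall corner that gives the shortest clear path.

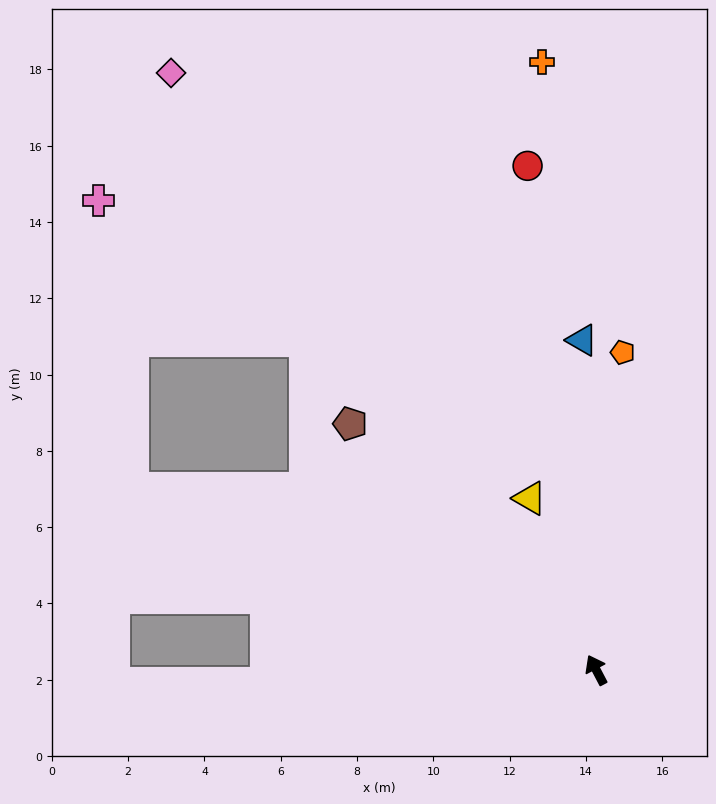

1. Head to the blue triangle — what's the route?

turn right 25°, forward 8.7 m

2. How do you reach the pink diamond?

turn left 8°, forward 19.2 m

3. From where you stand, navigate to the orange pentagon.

turn right 32°, forward 8.4 m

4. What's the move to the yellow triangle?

turn right 6°, forward 4.8 m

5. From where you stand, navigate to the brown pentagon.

turn left 17°, forward 9.1 m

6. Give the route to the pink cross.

blocked — turn left 41°, forward 13.0 m, then turn right 62°, forward 7.6 m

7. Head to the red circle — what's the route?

turn right 20°, forward 13.3 m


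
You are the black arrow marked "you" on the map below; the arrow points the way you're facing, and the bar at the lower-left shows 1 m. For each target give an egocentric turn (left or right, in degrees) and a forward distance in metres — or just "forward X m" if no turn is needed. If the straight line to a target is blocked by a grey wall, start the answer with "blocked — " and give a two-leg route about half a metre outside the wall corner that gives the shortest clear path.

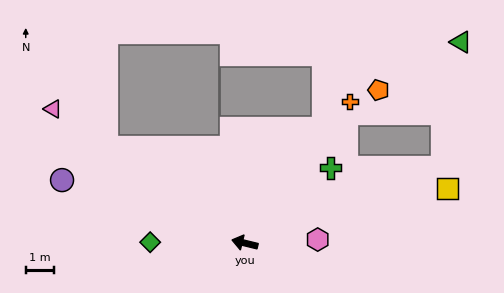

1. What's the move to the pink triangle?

turn right 21°, forward 8.4 m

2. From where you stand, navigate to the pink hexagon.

turn right 164°, forward 2.6 m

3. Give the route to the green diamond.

turn left 13°, forward 3.4 m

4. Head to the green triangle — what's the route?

blocked — turn right 145°, forward 7.6 m, then turn left 60°, forward 4.6 m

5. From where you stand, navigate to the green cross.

turn right 125°, forward 4.1 m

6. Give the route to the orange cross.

turn right 113°, forward 6.3 m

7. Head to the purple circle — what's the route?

turn right 5°, forward 6.9 m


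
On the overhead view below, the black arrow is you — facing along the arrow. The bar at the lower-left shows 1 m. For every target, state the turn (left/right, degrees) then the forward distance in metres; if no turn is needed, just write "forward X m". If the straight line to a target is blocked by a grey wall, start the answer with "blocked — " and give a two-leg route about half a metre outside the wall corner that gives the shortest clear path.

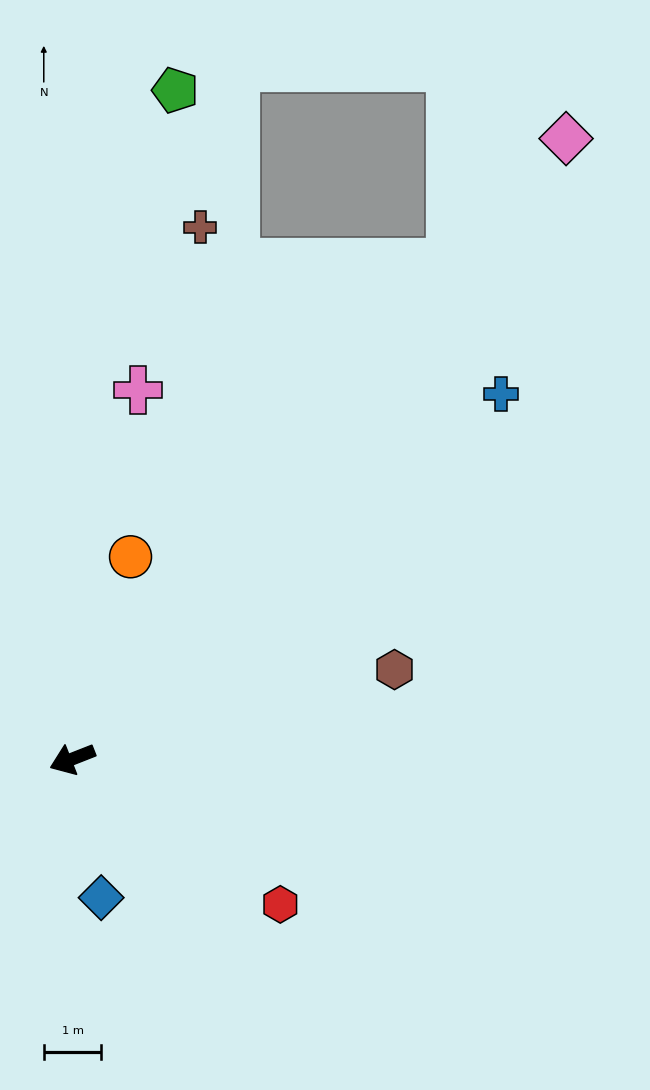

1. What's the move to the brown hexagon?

turn left 174°, forward 5.8 m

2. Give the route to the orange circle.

turn right 128°, forward 3.7 m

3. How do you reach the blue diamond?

turn left 80°, forward 2.5 m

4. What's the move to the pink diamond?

turn right 150°, forward 13.8 m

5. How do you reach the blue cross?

turn right 161°, forward 9.8 m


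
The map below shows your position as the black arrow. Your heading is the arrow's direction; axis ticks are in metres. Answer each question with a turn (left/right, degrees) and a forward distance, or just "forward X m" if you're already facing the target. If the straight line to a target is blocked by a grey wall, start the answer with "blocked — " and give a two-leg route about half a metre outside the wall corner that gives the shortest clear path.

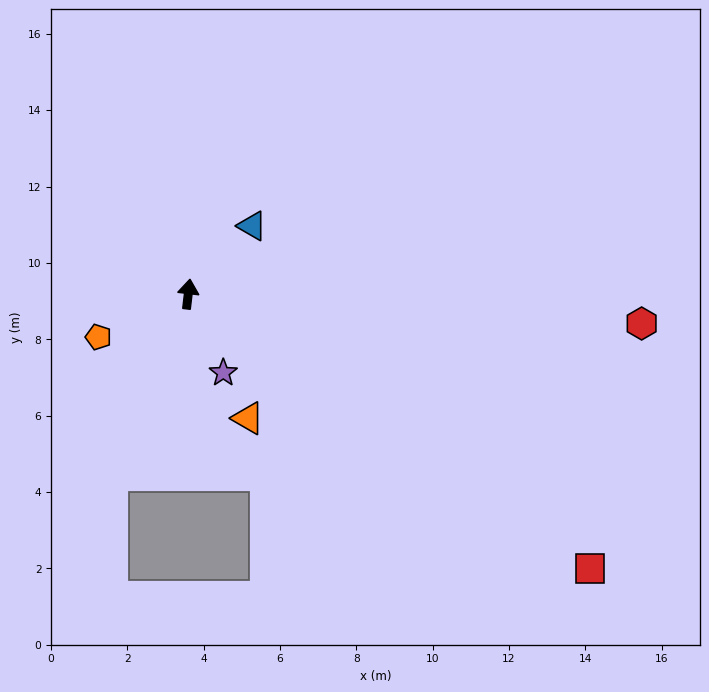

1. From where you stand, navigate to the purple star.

turn right 149°, forward 2.3 m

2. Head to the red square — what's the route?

turn right 118°, forward 12.7 m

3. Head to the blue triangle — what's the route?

turn right 36°, forward 2.4 m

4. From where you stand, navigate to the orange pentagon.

turn left 122°, forward 2.6 m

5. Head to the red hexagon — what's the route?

turn right 87°, forward 11.9 m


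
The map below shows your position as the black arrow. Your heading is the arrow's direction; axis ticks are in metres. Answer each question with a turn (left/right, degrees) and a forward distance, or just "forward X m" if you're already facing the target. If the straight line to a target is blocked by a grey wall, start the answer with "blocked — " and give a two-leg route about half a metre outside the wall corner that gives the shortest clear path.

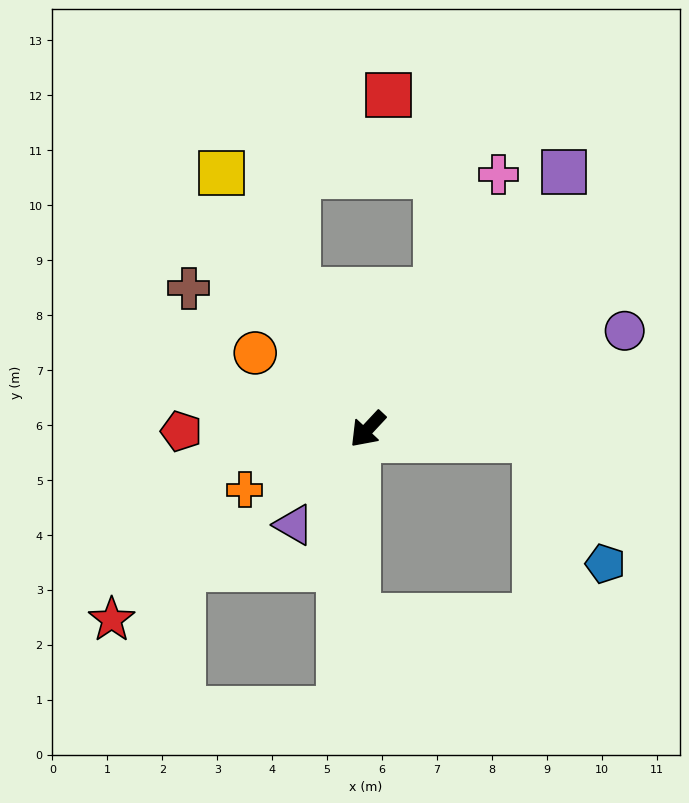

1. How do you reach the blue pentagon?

blocked — turn left 130°, forward 3.1 m, then turn right 58°, forward 2.6 m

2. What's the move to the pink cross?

turn right 164°, forward 5.2 m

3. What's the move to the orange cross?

turn right 21°, forward 2.5 m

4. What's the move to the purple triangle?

turn left 5°, forward 2.2 m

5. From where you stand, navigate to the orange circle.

turn right 81°, forward 2.5 m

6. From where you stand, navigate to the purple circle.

turn left 154°, forward 5.0 m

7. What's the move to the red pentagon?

turn right 46°, forward 3.4 m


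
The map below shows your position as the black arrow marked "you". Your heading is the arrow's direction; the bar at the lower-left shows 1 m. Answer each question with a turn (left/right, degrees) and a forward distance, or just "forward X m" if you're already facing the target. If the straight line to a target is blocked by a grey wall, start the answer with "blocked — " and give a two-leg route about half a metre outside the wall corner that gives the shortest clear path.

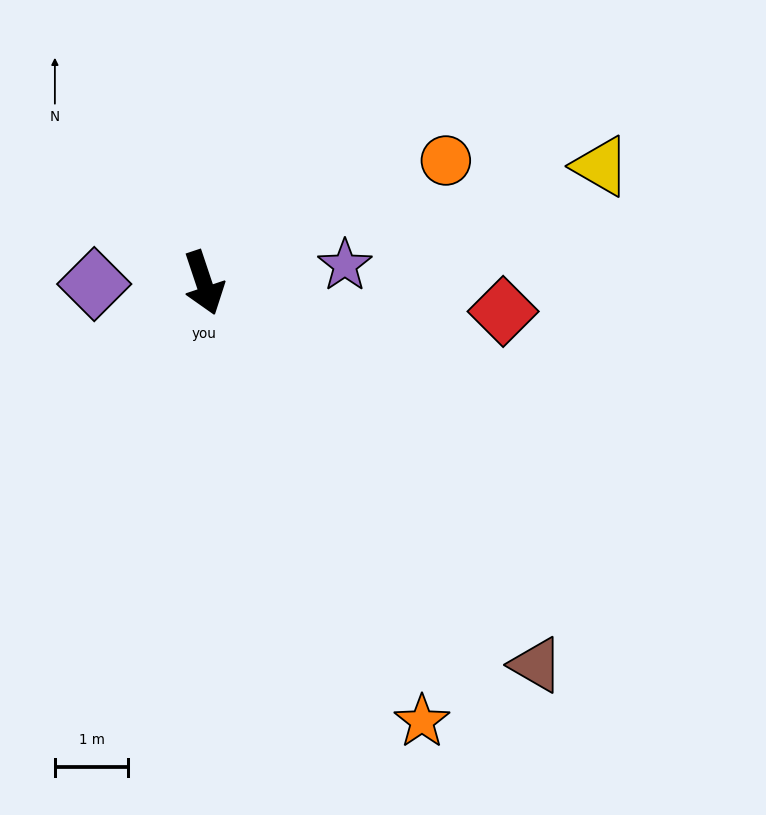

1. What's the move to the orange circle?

turn left 98°, forward 3.7 m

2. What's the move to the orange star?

turn left 8°, forward 6.7 m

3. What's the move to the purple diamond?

turn right 108°, forward 1.5 m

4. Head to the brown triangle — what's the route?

turn left 23°, forward 6.9 m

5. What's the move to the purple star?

turn left 79°, forward 1.9 m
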